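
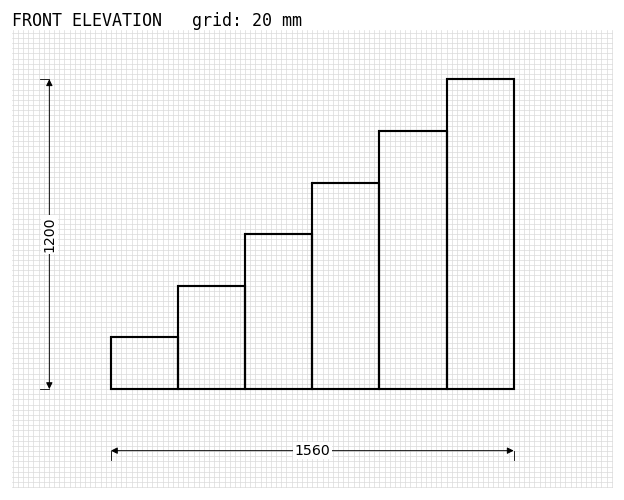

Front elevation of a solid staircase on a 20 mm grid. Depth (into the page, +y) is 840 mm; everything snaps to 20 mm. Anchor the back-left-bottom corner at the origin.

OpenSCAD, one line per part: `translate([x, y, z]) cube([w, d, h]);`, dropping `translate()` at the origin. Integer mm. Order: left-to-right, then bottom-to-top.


cube([260, 840, 200]);
translate([260, 0, 0]) cube([260, 840, 400]);
translate([520, 0, 0]) cube([260, 840, 600]);
translate([780, 0, 0]) cube([260, 840, 800]);
translate([1040, 0, 0]) cube([260, 840, 1000]);
translate([1300, 0, 0]) cube([260, 840, 1200]);


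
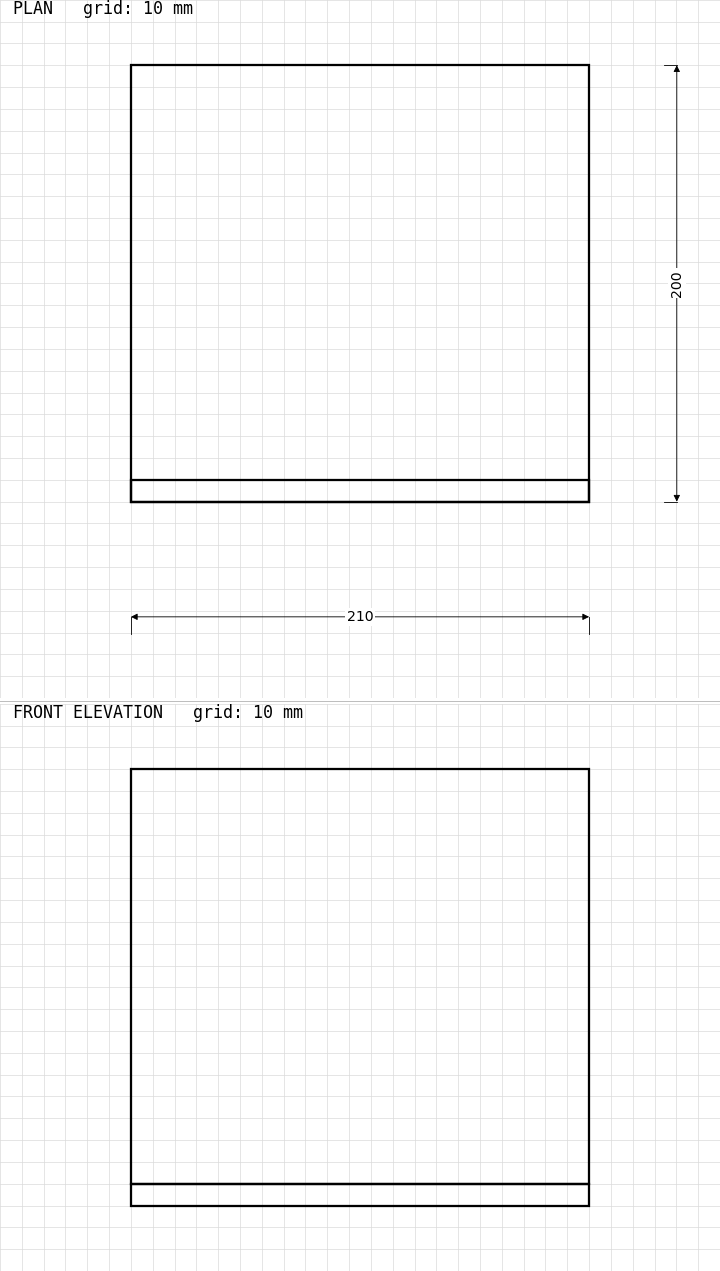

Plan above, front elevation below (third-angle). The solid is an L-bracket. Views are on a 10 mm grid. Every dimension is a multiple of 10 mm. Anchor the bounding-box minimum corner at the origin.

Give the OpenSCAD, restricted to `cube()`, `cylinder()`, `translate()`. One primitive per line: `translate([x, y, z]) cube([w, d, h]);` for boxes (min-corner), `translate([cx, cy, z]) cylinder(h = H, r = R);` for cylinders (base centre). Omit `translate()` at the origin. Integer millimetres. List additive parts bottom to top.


cube([210, 200, 10]);
translate([0, 0, 10]) cube([210, 10, 190]);


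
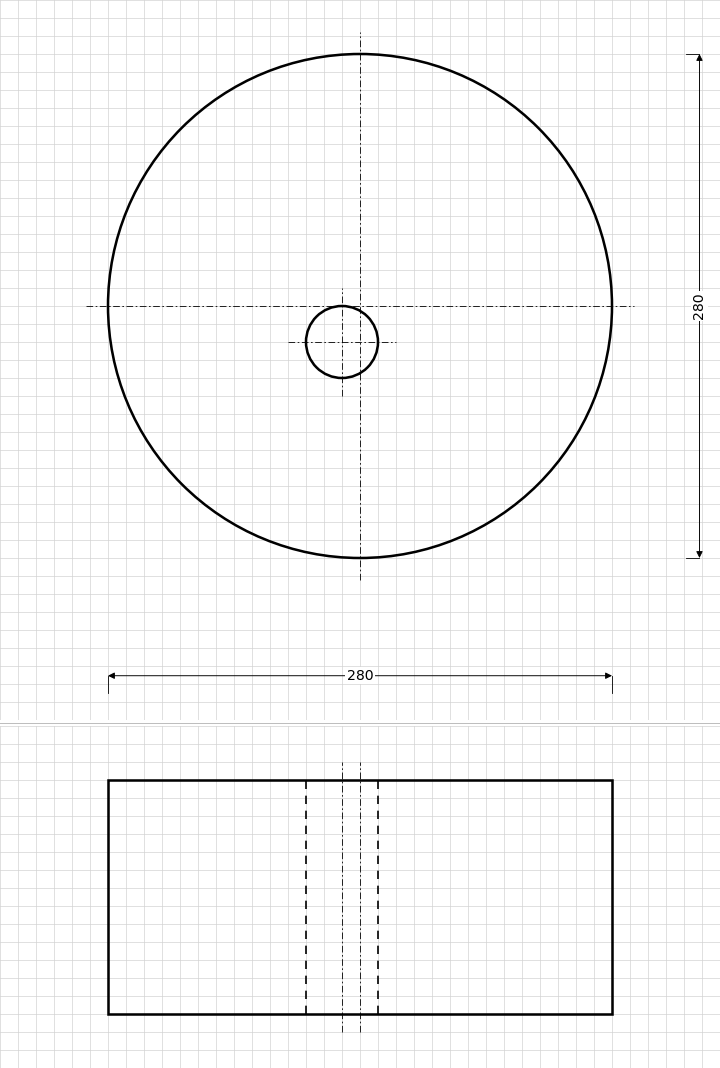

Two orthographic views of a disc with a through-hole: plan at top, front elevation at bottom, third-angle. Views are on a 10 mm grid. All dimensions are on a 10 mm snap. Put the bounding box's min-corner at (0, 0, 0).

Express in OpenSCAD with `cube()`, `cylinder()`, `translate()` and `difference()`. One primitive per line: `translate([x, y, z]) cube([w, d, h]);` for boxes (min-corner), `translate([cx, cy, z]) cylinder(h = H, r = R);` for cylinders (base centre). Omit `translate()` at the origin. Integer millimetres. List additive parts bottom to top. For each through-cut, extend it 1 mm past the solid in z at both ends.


difference() {
  translate([140, 140, 0]) cylinder(h = 130, r = 140);
  translate([130, 120, -1]) cylinder(h = 132, r = 20);
}


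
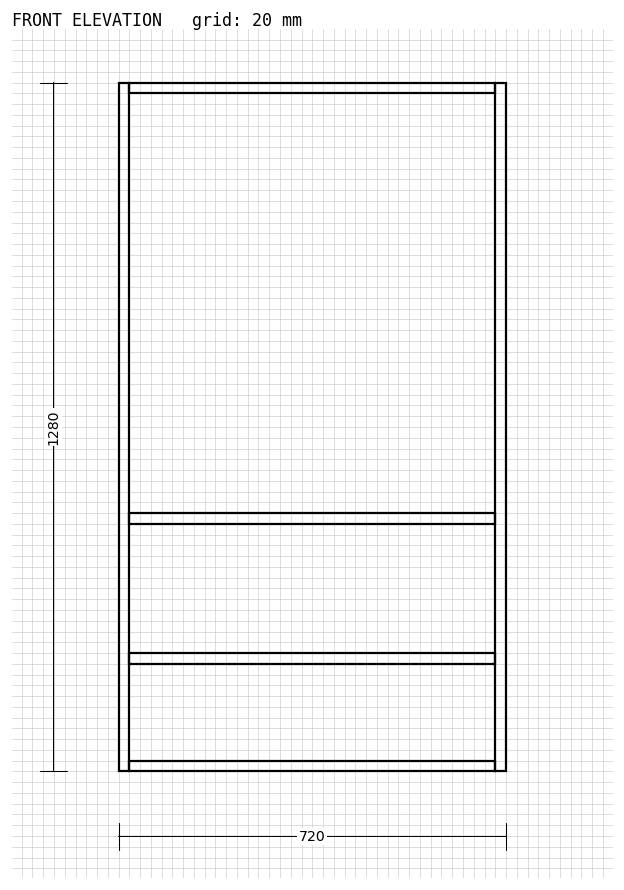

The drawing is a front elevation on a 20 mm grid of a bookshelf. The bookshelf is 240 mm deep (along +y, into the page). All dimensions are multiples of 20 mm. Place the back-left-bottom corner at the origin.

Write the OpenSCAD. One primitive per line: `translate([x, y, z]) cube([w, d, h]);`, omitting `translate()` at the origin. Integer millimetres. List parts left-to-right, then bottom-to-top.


cube([20, 240, 1280]);
translate([20, 0, 0]) cube([680, 240, 20]);
translate([20, 0, 200]) cube([680, 240, 20]);
translate([20, 0, 460]) cube([680, 240, 20]);
translate([20, 0, 1260]) cube([680, 240, 20]);
translate([700, 0, 0]) cube([20, 240, 1280]);


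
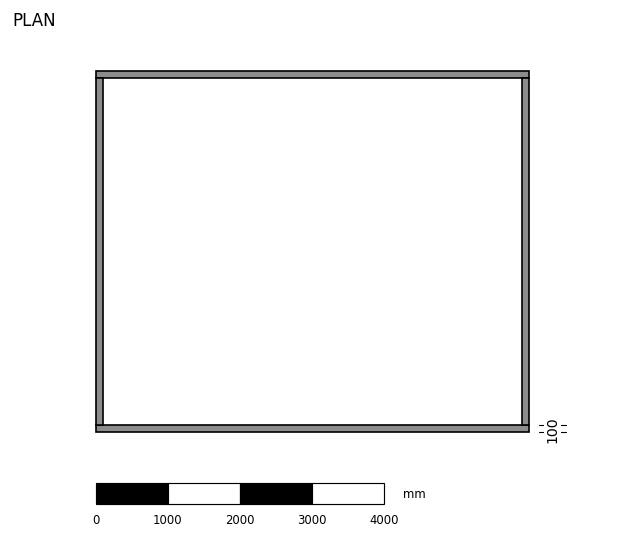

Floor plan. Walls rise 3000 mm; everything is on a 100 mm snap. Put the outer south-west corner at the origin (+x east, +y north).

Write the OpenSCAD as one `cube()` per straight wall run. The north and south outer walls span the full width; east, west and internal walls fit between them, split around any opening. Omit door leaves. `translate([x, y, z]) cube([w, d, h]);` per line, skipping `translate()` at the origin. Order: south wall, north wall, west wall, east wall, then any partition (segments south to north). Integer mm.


cube([6000, 100, 3000]);
translate([0, 4900, 0]) cube([6000, 100, 3000]);
translate([0, 100, 0]) cube([100, 4800, 3000]);
translate([5900, 100, 0]) cube([100, 4800, 3000]);


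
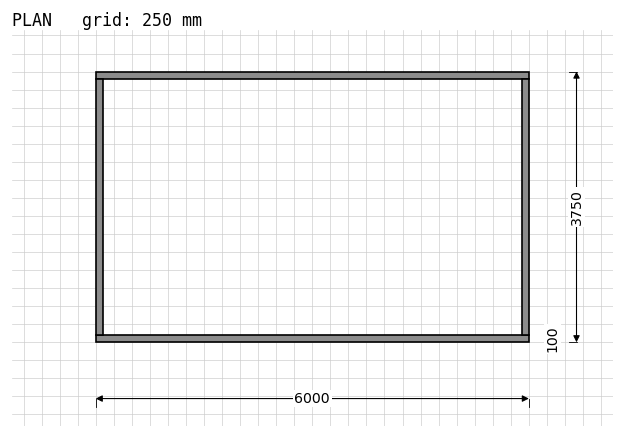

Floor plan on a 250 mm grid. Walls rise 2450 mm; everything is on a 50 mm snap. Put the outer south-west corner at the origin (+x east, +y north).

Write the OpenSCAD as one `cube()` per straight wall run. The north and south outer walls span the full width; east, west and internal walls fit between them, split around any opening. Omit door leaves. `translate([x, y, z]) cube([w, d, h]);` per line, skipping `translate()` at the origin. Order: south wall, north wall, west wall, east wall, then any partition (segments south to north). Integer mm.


cube([6000, 100, 2450]);
translate([0, 3650, 0]) cube([6000, 100, 2450]);
translate([0, 100, 0]) cube([100, 3550, 2450]);
translate([5900, 100, 0]) cube([100, 3550, 2450]);


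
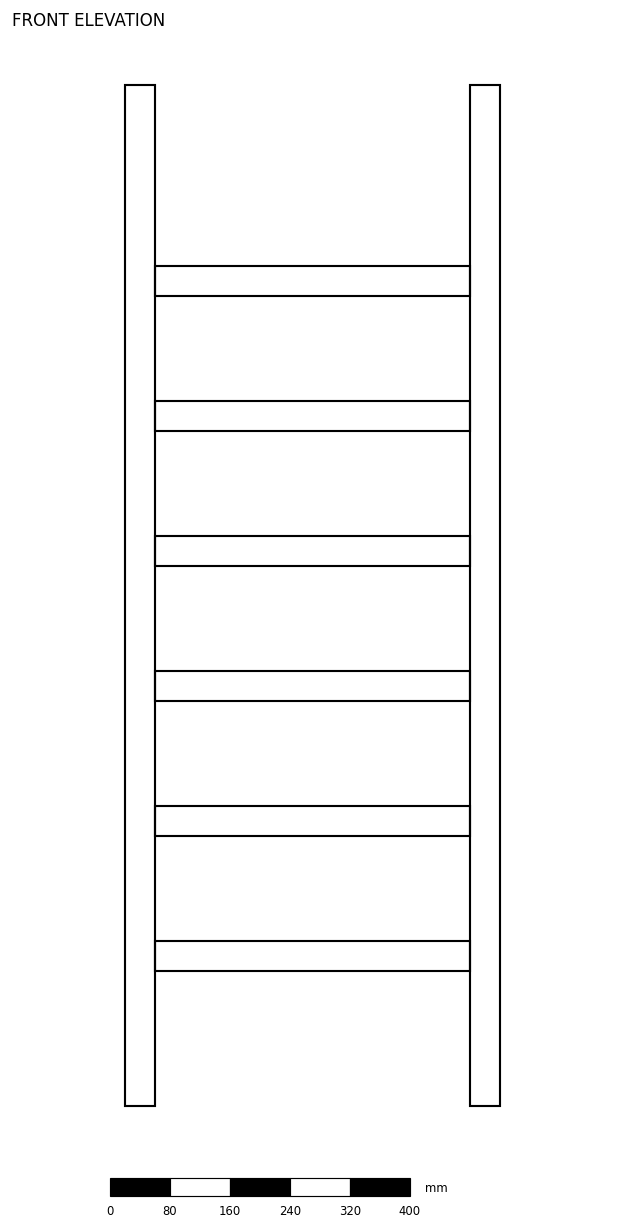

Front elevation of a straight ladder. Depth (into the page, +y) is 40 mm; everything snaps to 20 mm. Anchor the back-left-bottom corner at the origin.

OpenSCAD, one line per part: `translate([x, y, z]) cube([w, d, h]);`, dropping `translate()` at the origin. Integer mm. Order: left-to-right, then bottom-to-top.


cube([40, 40, 1360]);
translate([40, 0, 180]) cube([420, 40, 40]);
translate([40, 0, 360]) cube([420, 40, 40]);
translate([40, 0, 540]) cube([420, 40, 40]);
translate([40, 0, 720]) cube([420, 40, 40]);
translate([40, 0, 900]) cube([420, 40, 40]);
translate([40, 0, 1080]) cube([420, 40, 40]);
translate([460, 0, 0]) cube([40, 40, 1360]);


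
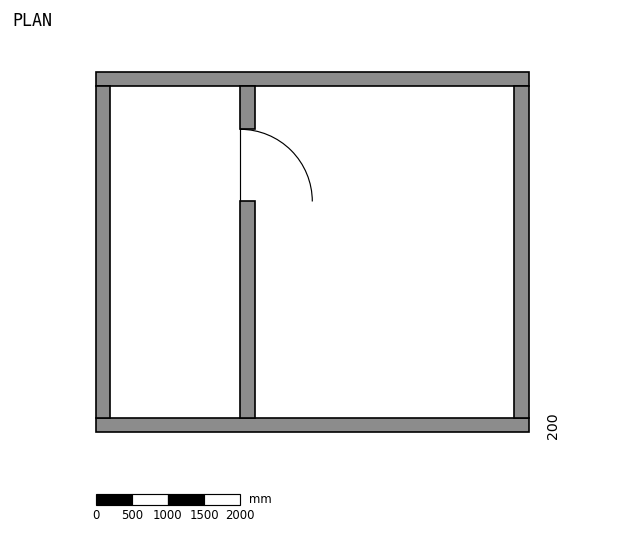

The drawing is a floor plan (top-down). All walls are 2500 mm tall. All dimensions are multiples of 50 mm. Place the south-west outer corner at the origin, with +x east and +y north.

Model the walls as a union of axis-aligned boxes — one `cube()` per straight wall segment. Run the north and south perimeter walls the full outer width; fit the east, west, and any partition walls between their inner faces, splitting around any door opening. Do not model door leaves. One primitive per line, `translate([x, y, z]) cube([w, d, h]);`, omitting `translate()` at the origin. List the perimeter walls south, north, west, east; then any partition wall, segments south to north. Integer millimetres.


cube([6000, 200, 2500]);
translate([0, 4800, 0]) cube([6000, 200, 2500]);
translate([0, 200, 0]) cube([200, 4600, 2500]);
translate([5800, 200, 0]) cube([200, 4600, 2500]);
translate([2000, 200, 0]) cube([200, 3000, 2500]);
translate([2000, 4200, 0]) cube([200, 600, 2500]);


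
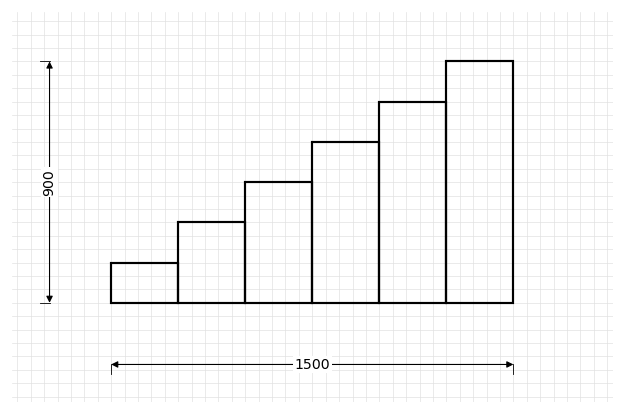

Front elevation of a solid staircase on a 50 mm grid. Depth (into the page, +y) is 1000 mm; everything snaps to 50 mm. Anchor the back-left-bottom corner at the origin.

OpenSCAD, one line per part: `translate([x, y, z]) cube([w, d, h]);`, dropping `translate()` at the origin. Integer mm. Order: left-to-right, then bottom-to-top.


cube([250, 1000, 150]);
translate([250, 0, 0]) cube([250, 1000, 300]);
translate([500, 0, 0]) cube([250, 1000, 450]);
translate([750, 0, 0]) cube([250, 1000, 600]);
translate([1000, 0, 0]) cube([250, 1000, 750]);
translate([1250, 0, 0]) cube([250, 1000, 900]);


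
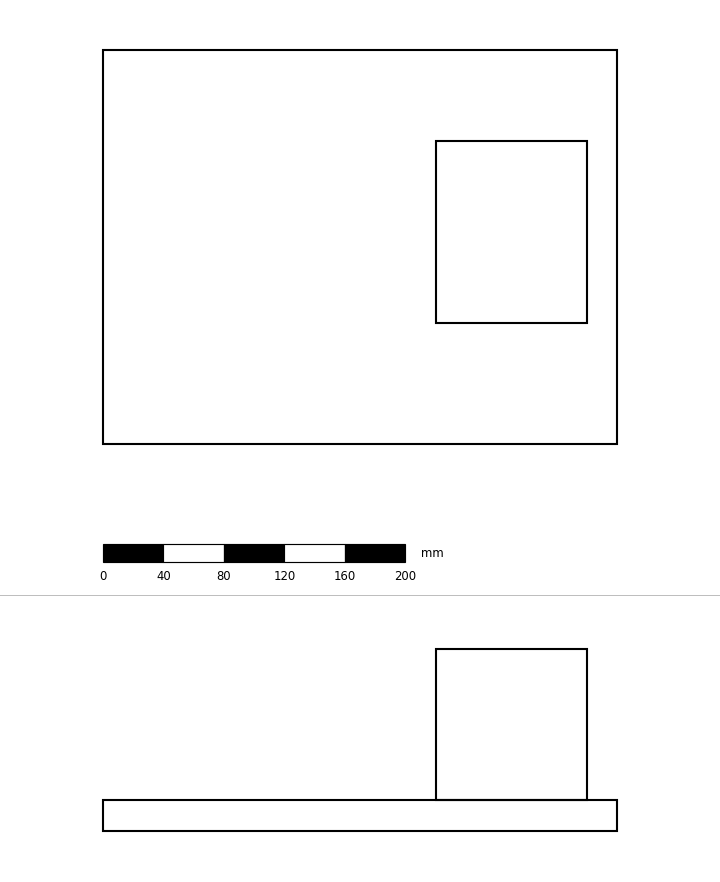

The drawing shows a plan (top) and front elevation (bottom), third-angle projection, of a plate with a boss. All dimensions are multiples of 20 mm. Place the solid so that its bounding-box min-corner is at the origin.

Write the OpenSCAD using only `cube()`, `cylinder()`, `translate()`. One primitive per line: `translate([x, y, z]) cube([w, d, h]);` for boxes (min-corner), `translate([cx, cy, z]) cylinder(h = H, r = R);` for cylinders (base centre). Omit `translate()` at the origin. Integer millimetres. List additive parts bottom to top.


cube([340, 260, 20]);
translate([220, 80, 20]) cube([100, 120, 100]);


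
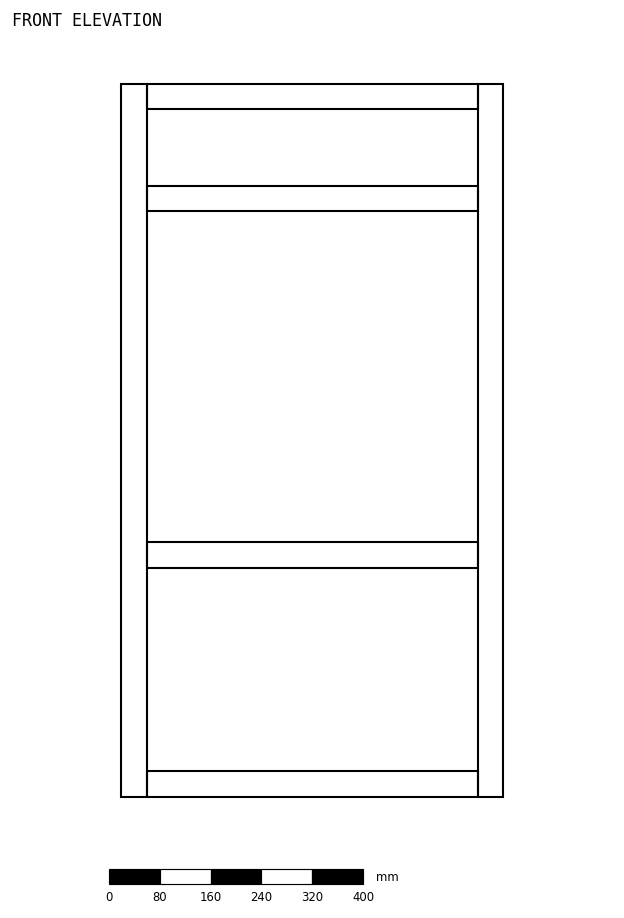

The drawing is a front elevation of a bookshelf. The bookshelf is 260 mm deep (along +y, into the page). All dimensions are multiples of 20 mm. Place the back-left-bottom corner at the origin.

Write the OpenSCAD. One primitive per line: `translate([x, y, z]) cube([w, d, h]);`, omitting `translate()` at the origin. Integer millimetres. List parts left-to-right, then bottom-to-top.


cube([40, 260, 1120]);
translate([40, 0, 0]) cube([520, 260, 40]);
translate([40, 0, 360]) cube([520, 260, 40]);
translate([40, 0, 920]) cube([520, 260, 40]);
translate([40, 0, 1080]) cube([520, 260, 40]);
translate([560, 0, 0]) cube([40, 260, 1120]);


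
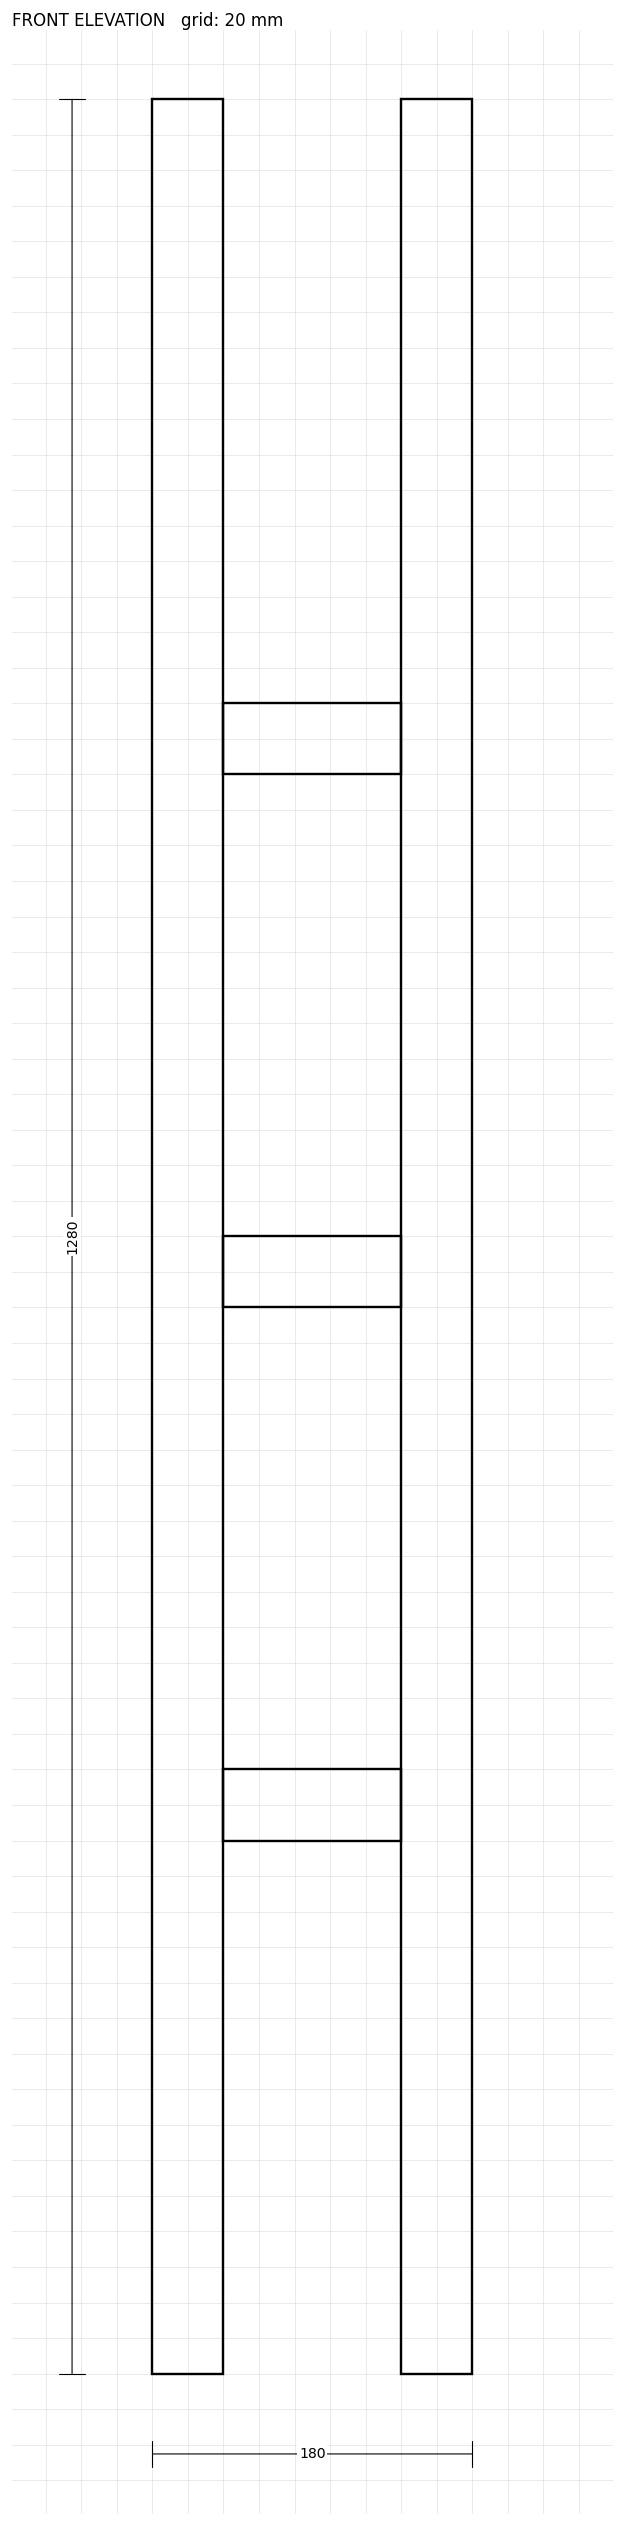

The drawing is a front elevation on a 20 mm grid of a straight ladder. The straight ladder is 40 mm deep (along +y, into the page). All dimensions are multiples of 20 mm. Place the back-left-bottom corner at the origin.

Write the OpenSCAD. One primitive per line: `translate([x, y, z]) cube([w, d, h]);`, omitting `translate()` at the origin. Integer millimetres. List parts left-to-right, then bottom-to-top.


cube([40, 40, 1280]);
translate([40, 0, 300]) cube([100, 40, 40]);
translate([40, 0, 600]) cube([100, 40, 40]);
translate([40, 0, 900]) cube([100, 40, 40]);
translate([140, 0, 0]) cube([40, 40, 1280]);


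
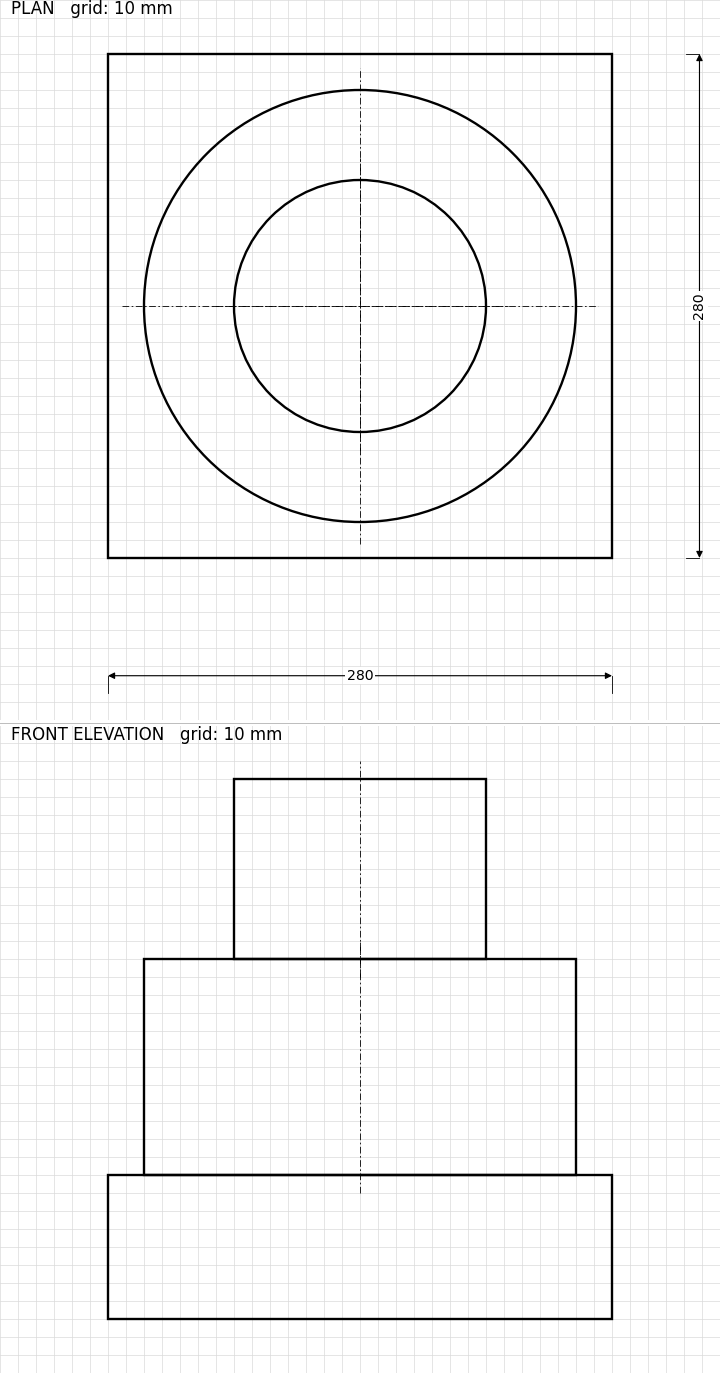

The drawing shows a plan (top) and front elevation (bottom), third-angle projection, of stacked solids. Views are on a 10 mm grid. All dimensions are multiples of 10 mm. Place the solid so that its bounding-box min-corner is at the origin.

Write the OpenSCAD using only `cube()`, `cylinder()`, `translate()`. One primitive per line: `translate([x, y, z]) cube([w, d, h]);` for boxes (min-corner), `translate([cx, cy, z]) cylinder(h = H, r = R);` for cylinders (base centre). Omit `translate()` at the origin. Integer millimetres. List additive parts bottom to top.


cube([280, 280, 80]);
translate([140, 140, 80]) cylinder(h = 120, r = 120);
translate([140, 140, 200]) cylinder(h = 100, r = 70);


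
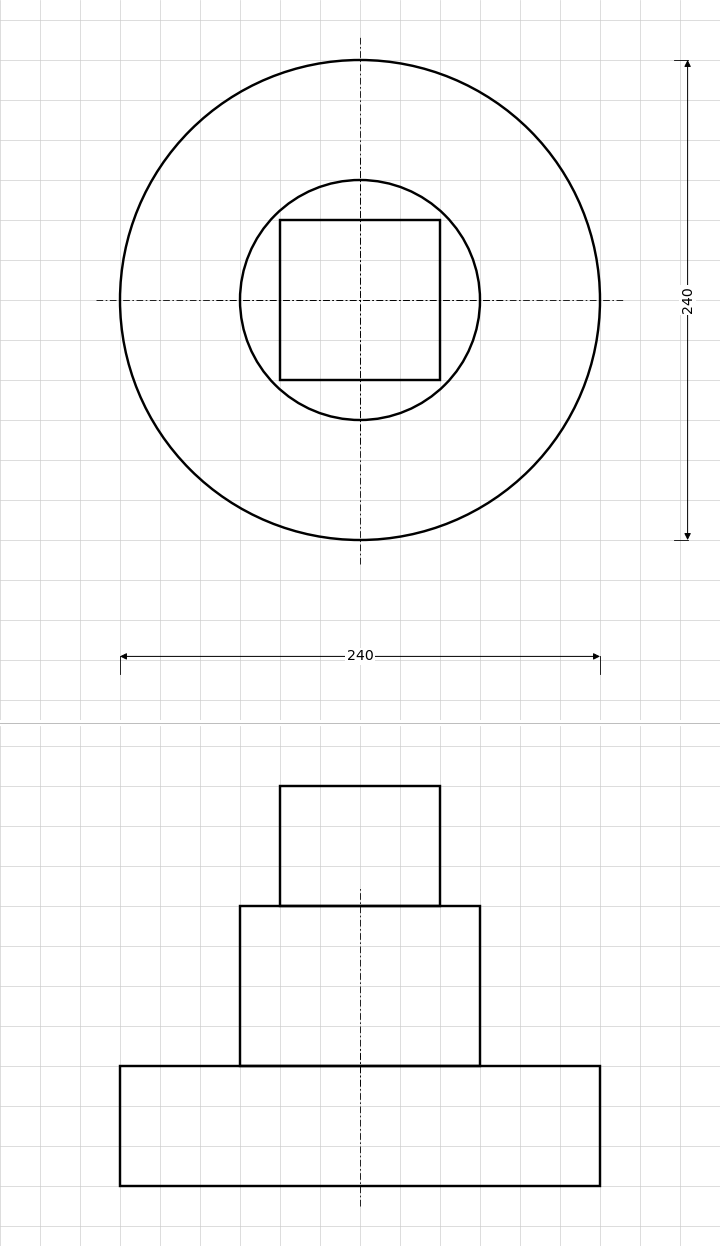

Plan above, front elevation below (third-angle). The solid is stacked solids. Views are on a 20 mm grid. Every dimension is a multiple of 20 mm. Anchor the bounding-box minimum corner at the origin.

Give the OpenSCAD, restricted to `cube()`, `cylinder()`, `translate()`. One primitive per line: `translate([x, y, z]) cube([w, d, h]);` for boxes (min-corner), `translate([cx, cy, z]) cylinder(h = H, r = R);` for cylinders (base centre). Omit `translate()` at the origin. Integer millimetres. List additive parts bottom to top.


translate([120, 120, 0]) cylinder(h = 60, r = 120);
translate([120, 120, 60]) cylinder(h = 80, r = 60);
translate([80, 80, 140]) cube([80, 80, 60]);


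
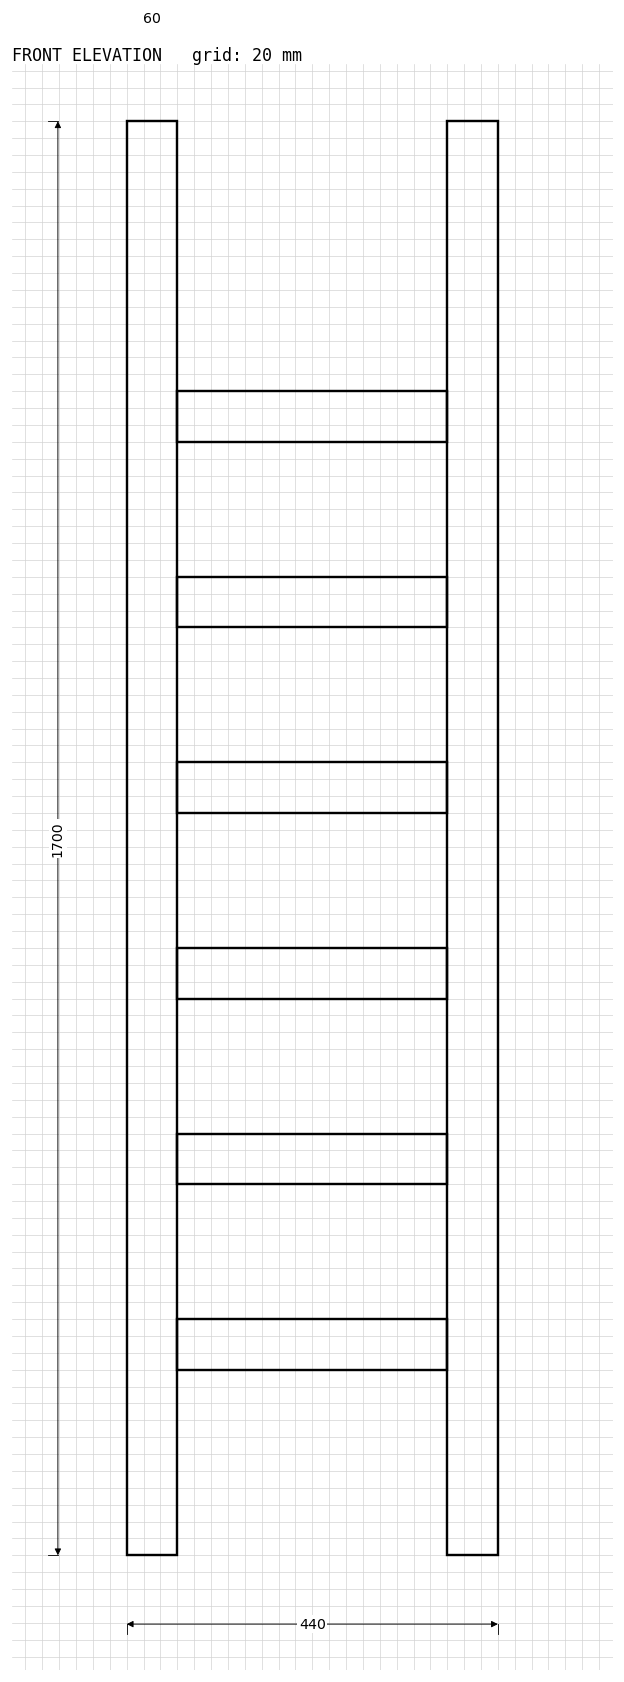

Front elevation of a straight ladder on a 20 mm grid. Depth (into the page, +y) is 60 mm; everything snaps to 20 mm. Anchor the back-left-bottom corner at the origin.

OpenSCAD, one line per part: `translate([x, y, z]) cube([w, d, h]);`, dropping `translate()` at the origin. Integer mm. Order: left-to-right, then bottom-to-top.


cube([60, 60, 1700]);
translate([60, 0, 220]) cube([320, 60, 60]);
translate([60, 0, 440]) cube([320, 60, 60]);
translate([60, 0, 660]) cube([320, 60, 60]);
translate([60, 0, 880]) cube([320, 60, 60]);
translate([60, 0, 1100]) cube([320, 60, 60]);
translate([60, 0, 1320]) cube([320, 60, 60]);
translate([380, 0, 0]) cube([60, 60, 1700]);


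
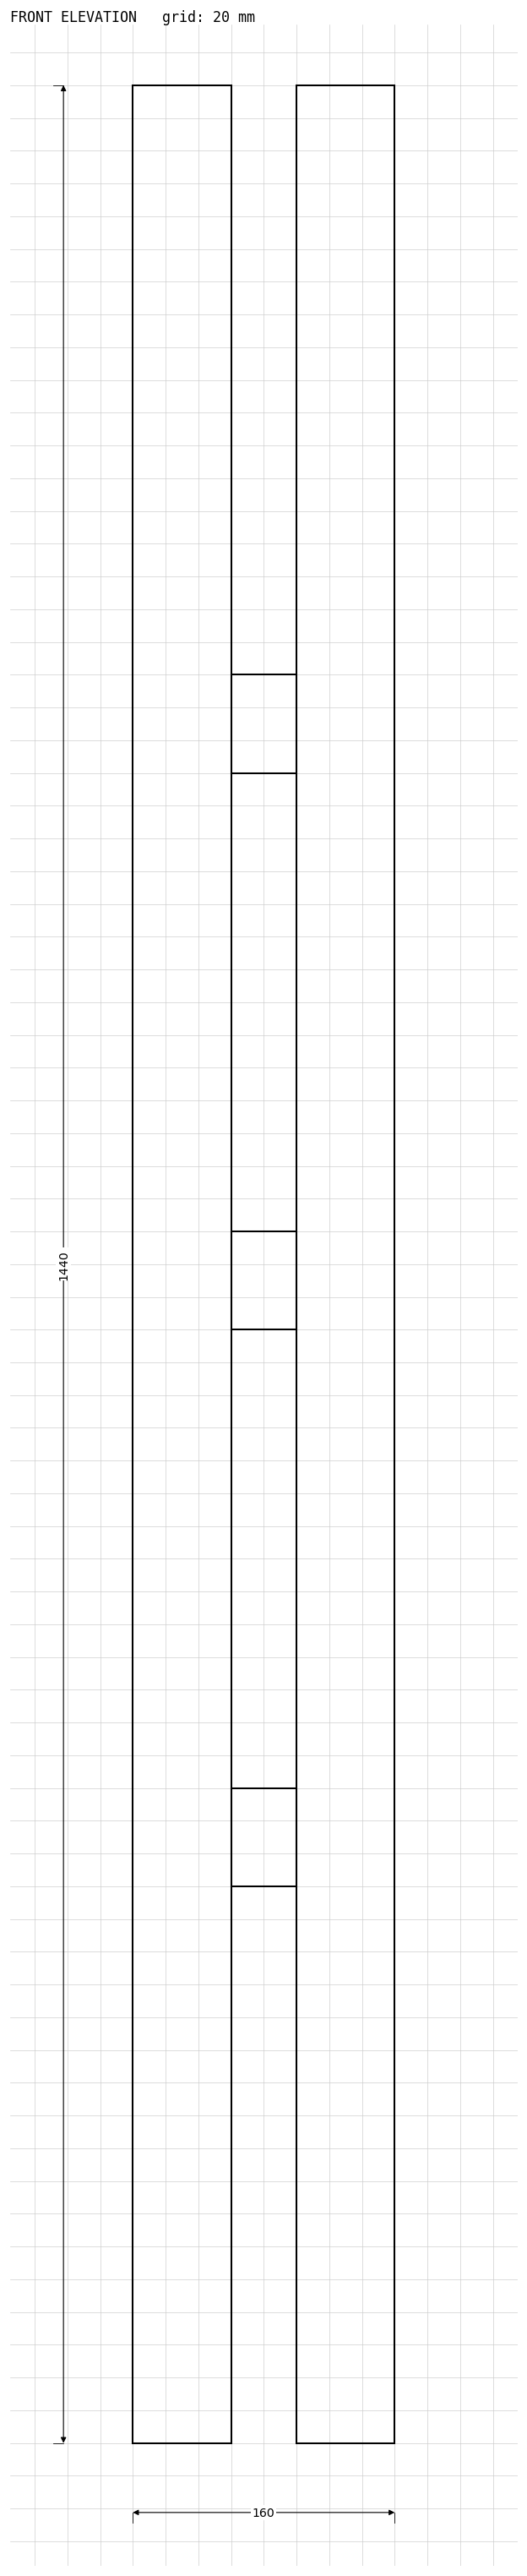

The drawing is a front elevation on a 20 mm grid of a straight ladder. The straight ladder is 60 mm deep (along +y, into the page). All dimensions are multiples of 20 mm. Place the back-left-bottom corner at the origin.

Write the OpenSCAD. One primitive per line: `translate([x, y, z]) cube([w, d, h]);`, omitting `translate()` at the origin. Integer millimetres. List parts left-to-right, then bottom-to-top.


cube([60, 60, 1440]);
translate([60, 0, 340]) cube([40, 60, 60]);
translate([60, 0, 680]) cube([40, 60, 60]);
translate([60, 0, 1020]) cube([40, 60, 60]);
translate([100, 0, 0]) cube([60, 60, 1440]);


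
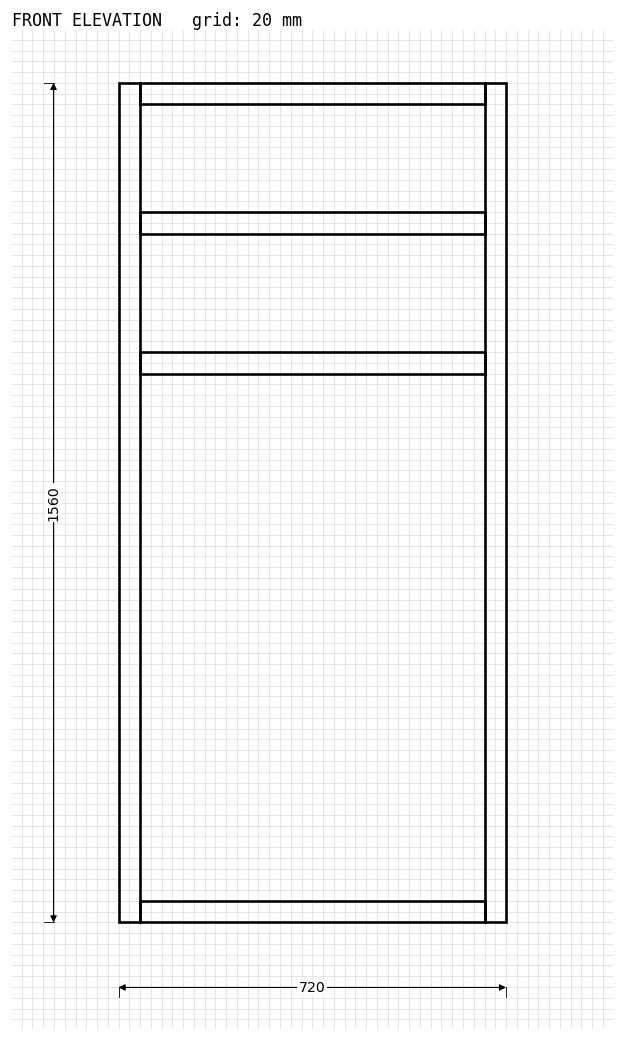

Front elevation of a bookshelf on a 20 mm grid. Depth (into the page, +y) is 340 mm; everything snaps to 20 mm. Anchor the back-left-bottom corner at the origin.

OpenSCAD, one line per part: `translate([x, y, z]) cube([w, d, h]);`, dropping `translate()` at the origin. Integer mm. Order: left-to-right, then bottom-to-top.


cube([40, 340, 1560]);
translate([40, 0, 0]) cube([640, 340, 40]);
translate([40, 0, 1020]) cube([640, 340, 40]);
translate([40, 0, 1280]) cube([640, 340, 40]);
translate([40, 0, 1520]) cube([640, 340, 40]);
translate([680, 0, 0]) cube([40, 340, 1560]);


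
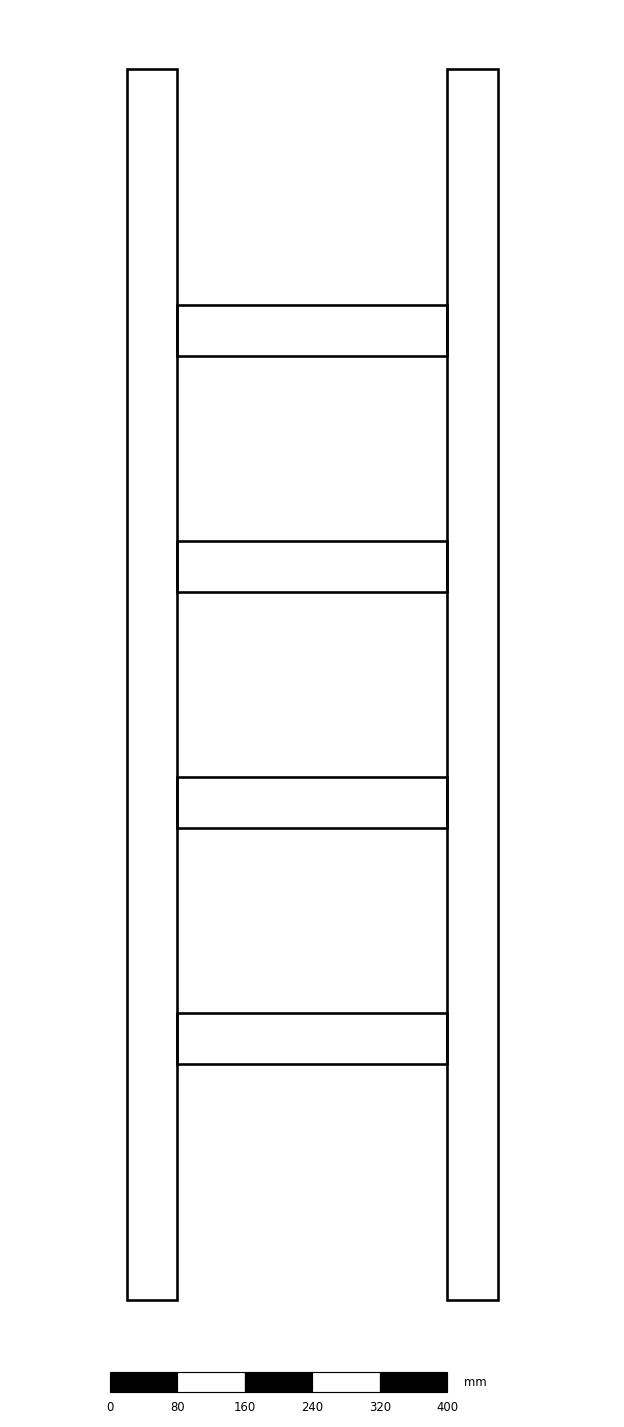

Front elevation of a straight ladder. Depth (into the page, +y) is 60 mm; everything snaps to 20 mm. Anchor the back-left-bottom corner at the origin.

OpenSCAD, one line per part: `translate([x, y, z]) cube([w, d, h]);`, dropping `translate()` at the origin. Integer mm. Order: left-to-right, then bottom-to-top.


cube([60, 60, 1460]);
translate([60, 0, 280]) cube([320, 60, 60]);
translate([60, 0, 560]) cube([320, 60, 60]);
translate([60, 0, 840]) cube([320, 60, 60]);
translate([60, 0, 1120]) cube([320, 60, 60]);
translate([380, 0, 0]) cube([60, 60, 1460]);


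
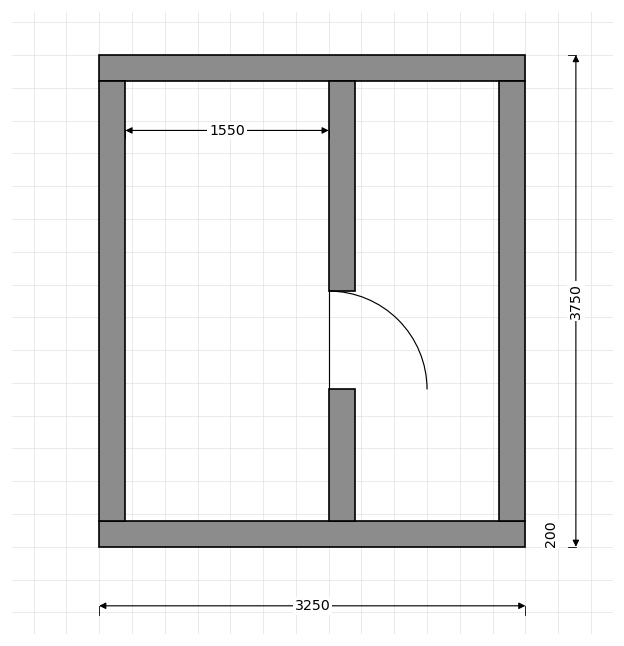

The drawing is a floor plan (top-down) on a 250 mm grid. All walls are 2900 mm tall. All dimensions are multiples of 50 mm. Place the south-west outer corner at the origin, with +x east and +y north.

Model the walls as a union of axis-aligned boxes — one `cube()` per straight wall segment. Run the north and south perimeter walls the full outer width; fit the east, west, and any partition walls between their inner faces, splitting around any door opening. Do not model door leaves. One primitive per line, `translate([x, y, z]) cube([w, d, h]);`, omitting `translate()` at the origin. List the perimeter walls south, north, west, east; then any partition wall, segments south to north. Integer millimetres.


cube([3250, 200, 2900]);
translate([0, 3550, 0]) cube([3250, 200, 2900]);
translate([0, 200, 0]) cube([200, 3350, 2900]);
translate([3050, 200, 0]) cube([200, 3350, 2900]);
translate([1750, 200, 0]) cube([200, 1000, 2900]);
translate([1750, 1950, 0]) cube([200, 1600, 2900]);


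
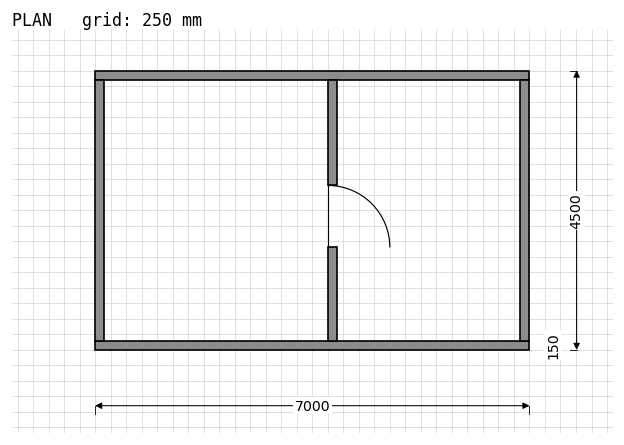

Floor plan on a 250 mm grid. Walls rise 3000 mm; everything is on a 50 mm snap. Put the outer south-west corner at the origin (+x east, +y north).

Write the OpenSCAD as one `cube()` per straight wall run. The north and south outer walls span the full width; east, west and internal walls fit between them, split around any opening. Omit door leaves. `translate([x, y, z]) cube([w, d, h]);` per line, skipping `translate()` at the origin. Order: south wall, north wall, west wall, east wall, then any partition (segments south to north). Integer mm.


cube([7000, 150, 3000]);
translate([0, 4350, 0]) cube([7000, 150, 3000]);
translate([0, 150, 0]) cube([150, 4200, 3000]);
translate([6850, 150, 0]) cube([150, 4200, 3000]);
translate([3750, 150, 0]) cube([150, 1500, 3000]);
translate([3750, 2650, 0]) cube([150, 1700, 3000]);


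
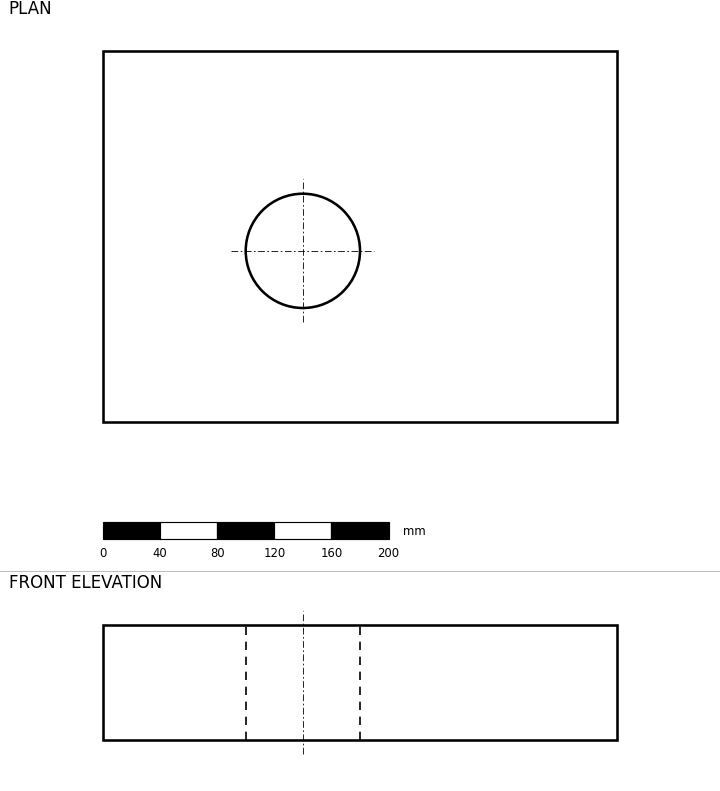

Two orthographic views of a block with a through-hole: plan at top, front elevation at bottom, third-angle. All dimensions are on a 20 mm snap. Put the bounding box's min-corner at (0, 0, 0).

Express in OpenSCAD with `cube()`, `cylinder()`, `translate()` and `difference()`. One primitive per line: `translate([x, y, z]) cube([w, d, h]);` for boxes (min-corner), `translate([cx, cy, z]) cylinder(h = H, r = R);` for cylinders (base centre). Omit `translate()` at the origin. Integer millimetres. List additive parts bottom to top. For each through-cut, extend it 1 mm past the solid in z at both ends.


difference() {
  cube([360, 260, 80]);
  translate([140, 120, -1]) cylinder(h = 82, r = 40);
}


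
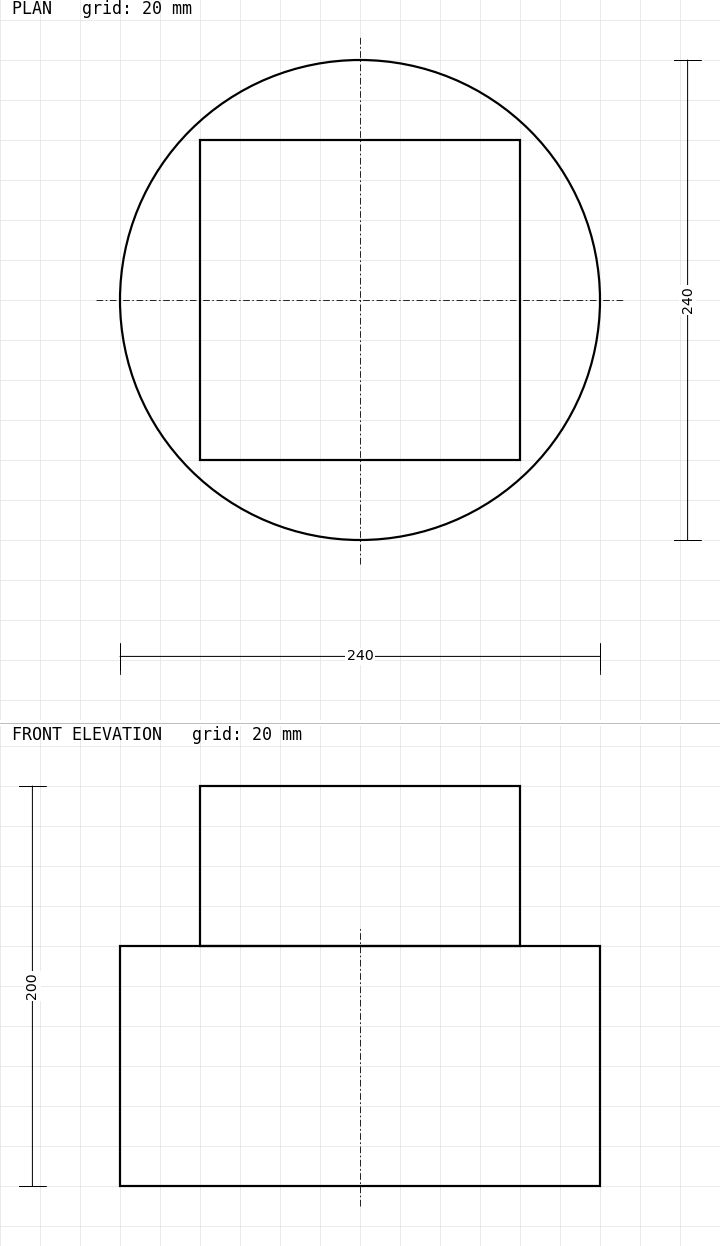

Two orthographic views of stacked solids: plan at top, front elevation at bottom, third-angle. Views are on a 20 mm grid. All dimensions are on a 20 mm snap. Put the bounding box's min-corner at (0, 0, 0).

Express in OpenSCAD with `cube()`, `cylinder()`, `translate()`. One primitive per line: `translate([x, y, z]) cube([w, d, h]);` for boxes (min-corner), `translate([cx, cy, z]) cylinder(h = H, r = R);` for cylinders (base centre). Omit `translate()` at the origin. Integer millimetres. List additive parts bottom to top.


translate([120, 120, 0]) cylinder(h = 120, r = 120);
translate([40, 40, 120]) cube([160, 160, 80]);


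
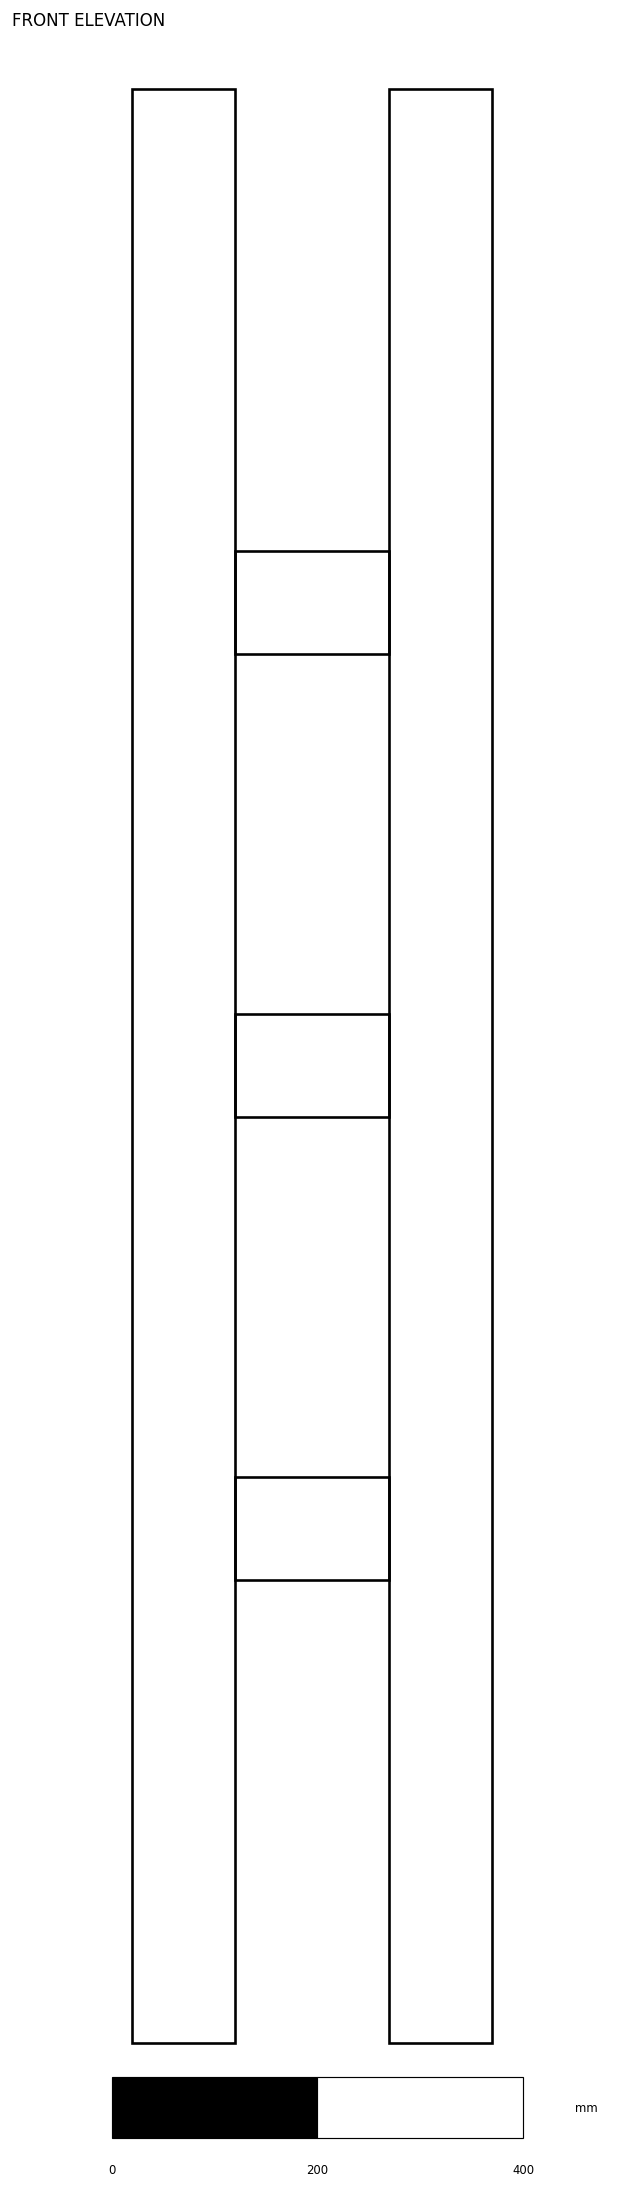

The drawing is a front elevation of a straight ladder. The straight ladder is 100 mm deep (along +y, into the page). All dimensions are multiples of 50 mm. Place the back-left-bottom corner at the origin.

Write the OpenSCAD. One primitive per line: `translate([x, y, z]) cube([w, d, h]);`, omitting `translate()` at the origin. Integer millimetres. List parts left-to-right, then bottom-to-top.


cube([100, 100, 1900]);
translate([100, 0, 450]) cube([150, 100, 100]);
translate([100, 0, 900]) cube([150, 100, 100]);
translate([100, 0, 1350]) cube([150, 100, 100]);
translate([250, 0, 0]) cube([100, 100, 1900]);


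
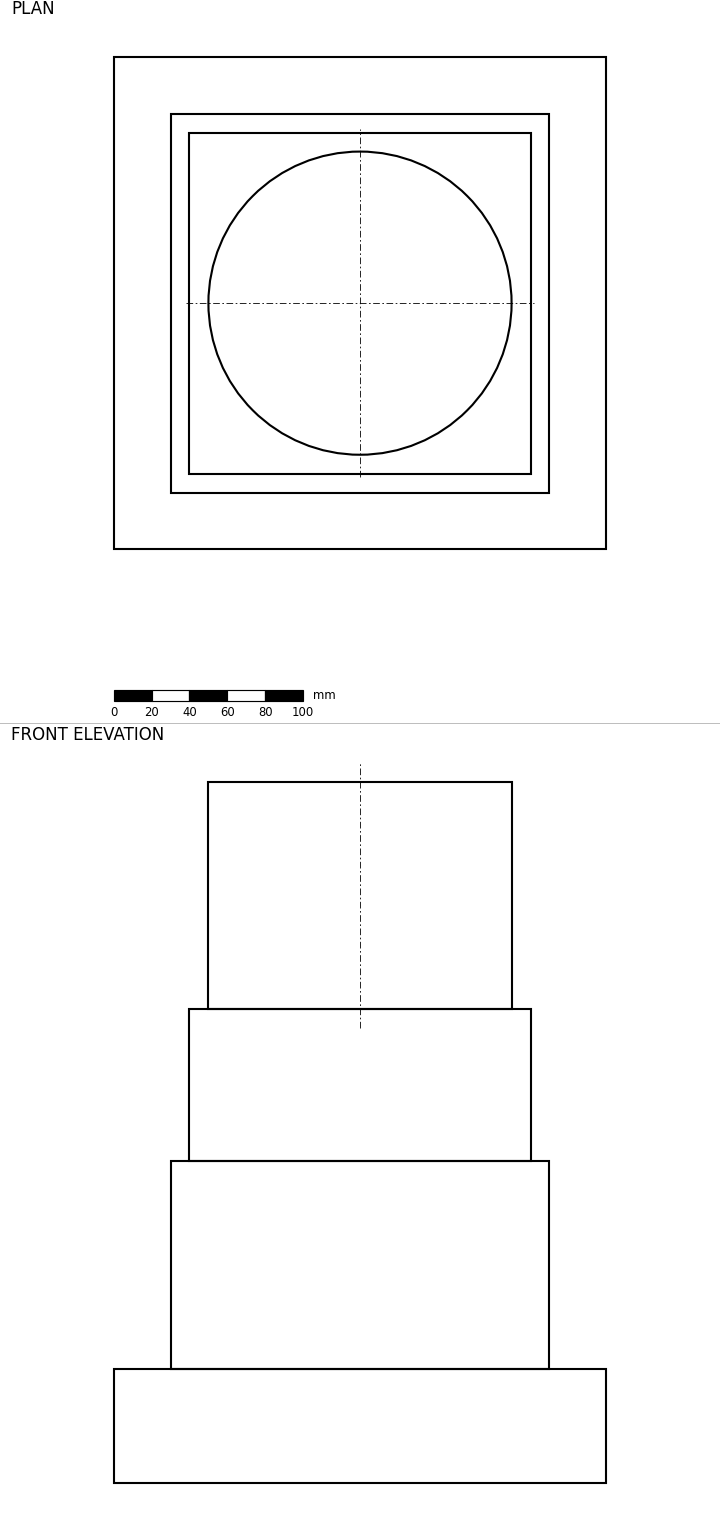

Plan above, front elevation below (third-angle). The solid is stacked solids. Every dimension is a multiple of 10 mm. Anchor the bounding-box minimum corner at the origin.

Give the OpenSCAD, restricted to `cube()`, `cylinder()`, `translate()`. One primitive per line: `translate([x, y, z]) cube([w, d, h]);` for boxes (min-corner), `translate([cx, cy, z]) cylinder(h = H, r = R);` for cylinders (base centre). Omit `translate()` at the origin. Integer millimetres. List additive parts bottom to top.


cube([260, 260, 60]);
translate([30, 30, 60]) cube([200, 200, 110]);
translate([40, 40, 170]) cube([180, 180, 80]);
translate([130, 130, 250]) cylinder(h = 120, r = 80);


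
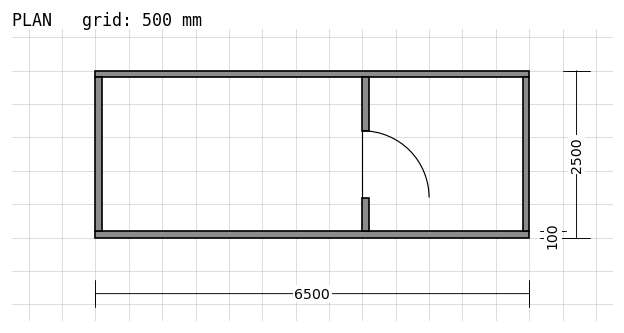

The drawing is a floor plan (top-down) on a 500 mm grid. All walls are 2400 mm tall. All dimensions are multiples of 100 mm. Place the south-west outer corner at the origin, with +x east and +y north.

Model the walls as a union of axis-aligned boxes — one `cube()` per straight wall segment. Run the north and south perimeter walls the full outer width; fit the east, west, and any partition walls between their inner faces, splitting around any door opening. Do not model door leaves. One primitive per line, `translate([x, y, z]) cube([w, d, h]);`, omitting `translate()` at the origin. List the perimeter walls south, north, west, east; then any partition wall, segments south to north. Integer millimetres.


cube([6500, 100, 2400]);
translate([0, 2400, 0]) cube([6500, 100, 2400]);
translate([0, 100, 0]) cube([100, 2300, 2400]);
translate([6400, 100, 0]) cube([100, 2300, 2400]);
translate([4000, 100, 0]) cube([100, 500, 2400]);
translate([4000, 1600, 0]) cube([100, 800, 2400]);


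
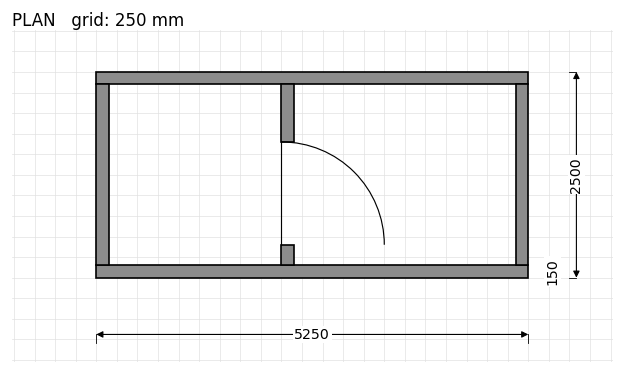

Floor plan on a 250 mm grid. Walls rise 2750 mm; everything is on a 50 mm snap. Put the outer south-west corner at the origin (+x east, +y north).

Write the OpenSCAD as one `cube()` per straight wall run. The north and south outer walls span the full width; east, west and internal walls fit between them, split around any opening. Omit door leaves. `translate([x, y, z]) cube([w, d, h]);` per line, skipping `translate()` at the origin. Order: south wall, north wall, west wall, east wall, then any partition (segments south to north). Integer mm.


cube([5250, 150, 2750]);
translate([0, 2350, 0]) cube([5250, 150, 2750]);
translate([0, 150, 0]) cube([150, 2200, 2750]);
translate([5100, 150, 0]) cube([150, 2200, 2750]);
translate([2250, 150, 0]) cube([150, 250, 2750]);
translate([2250, 1650, 0]) cube([150, 700, 2750]);


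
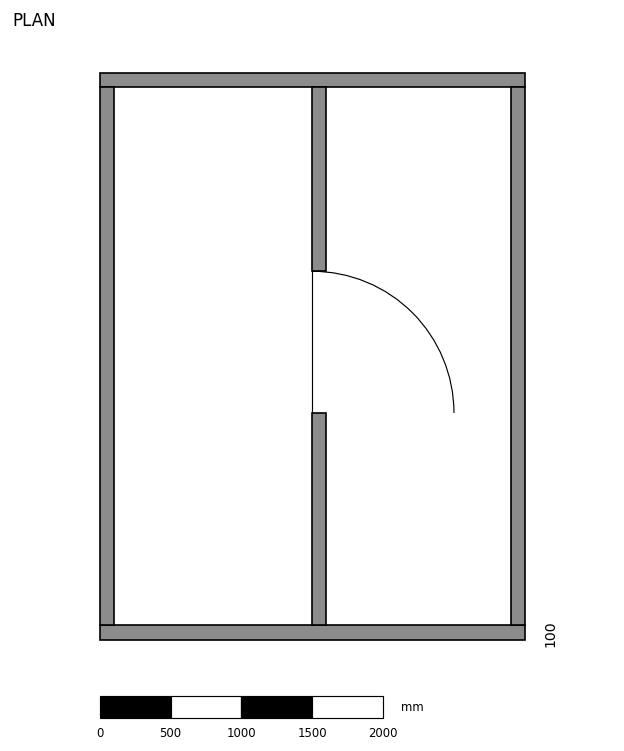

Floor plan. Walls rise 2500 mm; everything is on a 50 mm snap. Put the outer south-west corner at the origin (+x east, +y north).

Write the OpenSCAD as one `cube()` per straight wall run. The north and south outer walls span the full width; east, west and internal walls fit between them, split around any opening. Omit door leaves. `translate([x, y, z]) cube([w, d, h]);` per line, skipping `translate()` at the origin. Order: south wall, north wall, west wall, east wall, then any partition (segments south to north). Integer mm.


cube([3000, 100, 2500]);
translate([0, 3900, 0]) cube([3000, 100, 2500]);
translate([0, 100, 0]) cube([100, 3800, 2500]);
translate([2900, 100, 0]) cube([100, 3800, 2500]);
translate([1500, 100, 0]) cube([100, 1500, 2500]);
translate([1500, 2600, 0]) cube([100, 1300, 2500]);


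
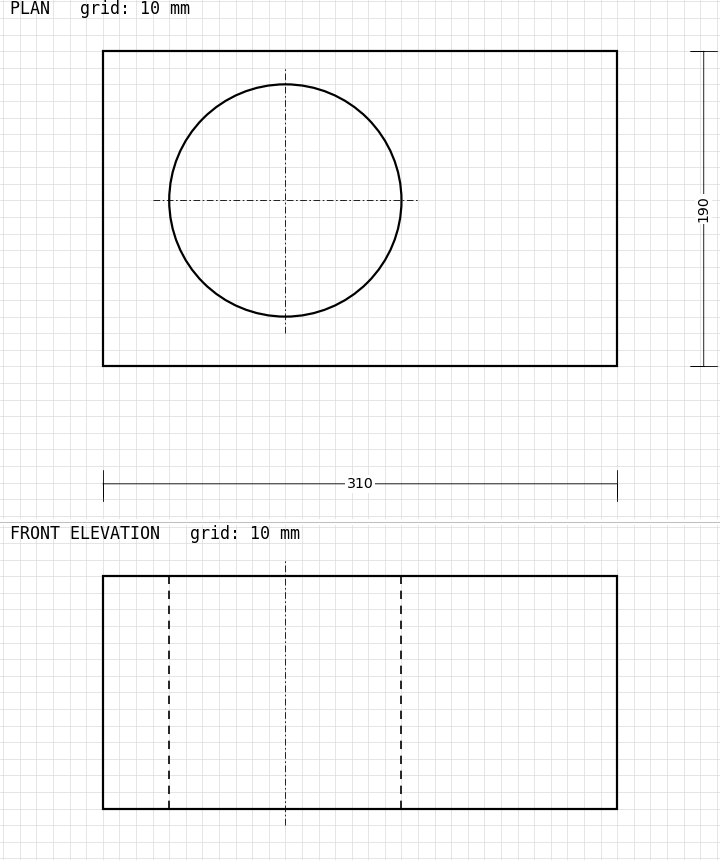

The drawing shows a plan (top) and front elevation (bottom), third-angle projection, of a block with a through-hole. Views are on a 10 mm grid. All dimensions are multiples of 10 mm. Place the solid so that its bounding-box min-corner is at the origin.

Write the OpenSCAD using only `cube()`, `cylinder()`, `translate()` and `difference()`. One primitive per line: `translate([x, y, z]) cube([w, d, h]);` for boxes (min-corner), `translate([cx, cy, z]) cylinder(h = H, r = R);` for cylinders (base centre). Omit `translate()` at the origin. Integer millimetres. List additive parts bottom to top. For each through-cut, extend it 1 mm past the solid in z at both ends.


difference() {
  cube([310, 190, 140]);
  translate([110, 100, -1]) cylinder(h = 142, r = 70);
}


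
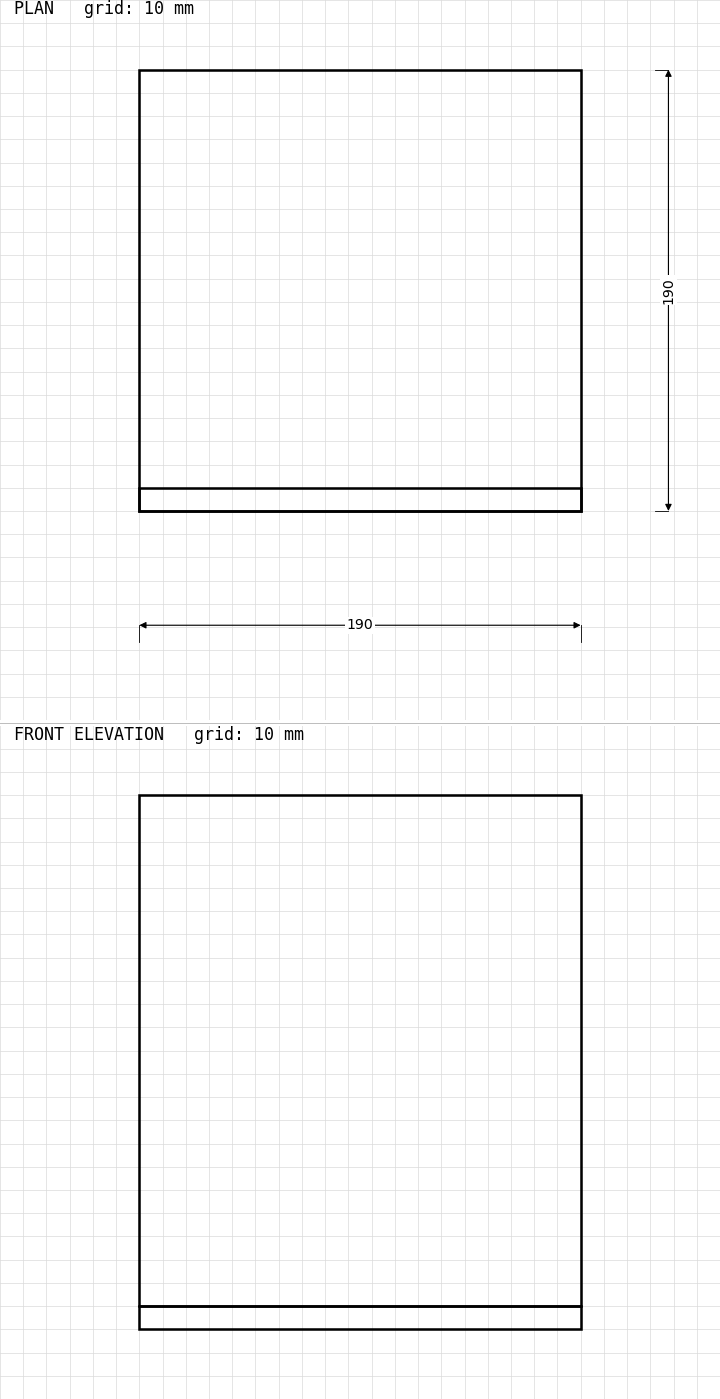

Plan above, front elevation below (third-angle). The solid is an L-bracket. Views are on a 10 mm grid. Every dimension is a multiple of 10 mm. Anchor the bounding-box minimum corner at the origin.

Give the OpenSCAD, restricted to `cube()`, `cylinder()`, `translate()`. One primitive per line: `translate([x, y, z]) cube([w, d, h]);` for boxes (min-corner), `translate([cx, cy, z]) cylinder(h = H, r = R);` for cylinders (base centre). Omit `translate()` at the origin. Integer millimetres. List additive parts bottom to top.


cube([190, 190, 10]);
translate([0, 0, 10]) cube([190, 10, 220]);


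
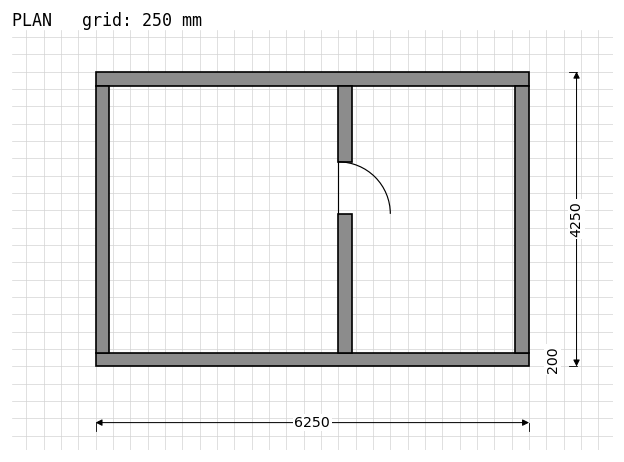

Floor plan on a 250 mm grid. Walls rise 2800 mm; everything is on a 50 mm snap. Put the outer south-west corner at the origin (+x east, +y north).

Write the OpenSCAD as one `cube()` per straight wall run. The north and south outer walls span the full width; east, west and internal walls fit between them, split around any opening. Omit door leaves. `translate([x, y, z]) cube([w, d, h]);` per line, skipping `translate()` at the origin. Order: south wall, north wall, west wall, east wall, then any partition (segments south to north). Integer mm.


cube([6250, 200, 2800]);
translate([0, 4050, 0]) cube([6250, 200, 2800]);
translate([0, 200, 0]) cube([200, 3850, 2800]);
translate([6050, 200, 0]) cube([200, 3850, 2800]);
translate([3500, 200, 0]) cube([200, 2000, 2800]);
translate([3500, 2950, 0]) cube([200, 1100, 2800]);


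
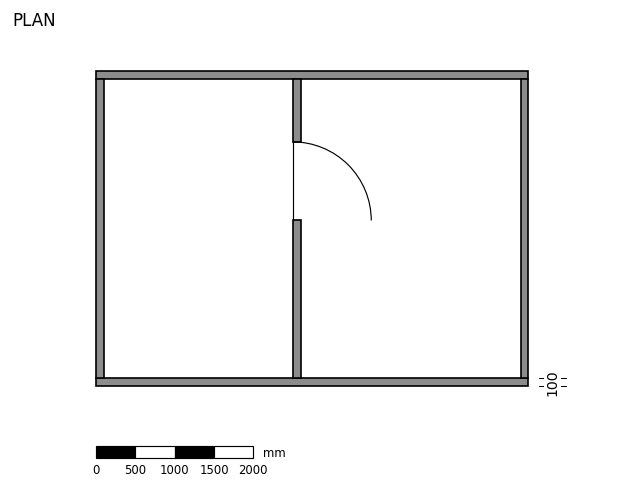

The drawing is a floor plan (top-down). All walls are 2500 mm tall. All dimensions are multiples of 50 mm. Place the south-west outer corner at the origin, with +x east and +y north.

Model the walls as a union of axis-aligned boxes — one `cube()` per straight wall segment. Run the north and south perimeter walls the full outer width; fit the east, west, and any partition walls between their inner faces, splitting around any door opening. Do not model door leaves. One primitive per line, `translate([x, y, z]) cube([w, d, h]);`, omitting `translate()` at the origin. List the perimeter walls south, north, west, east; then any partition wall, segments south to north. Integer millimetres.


cube([5500, 100, 2500]);
translate([0, 3900, 0]) cube([5500, 100, 2500]);
translate([0, 100, 0]) cube([100, 3800, 2500]);
translate([5400, 100, 0]) cube([100, 3800, 2500]);
translate([2500, 100, 0]) cube([100, 2000, 2500]);
translate([2500, 3100, 0]) cube([100, 800, 2500]);


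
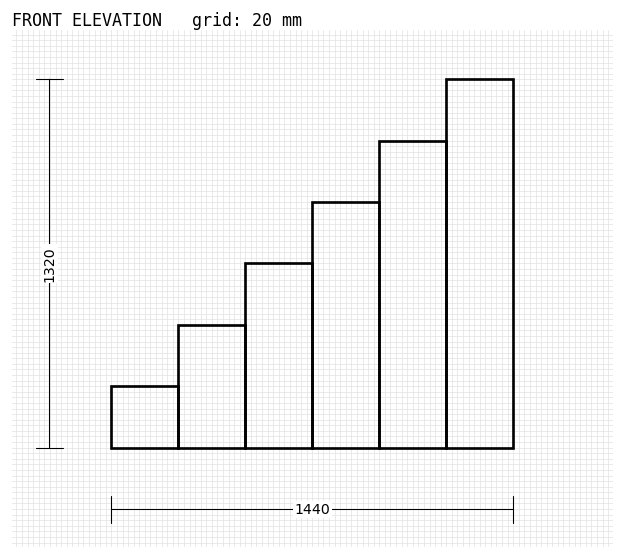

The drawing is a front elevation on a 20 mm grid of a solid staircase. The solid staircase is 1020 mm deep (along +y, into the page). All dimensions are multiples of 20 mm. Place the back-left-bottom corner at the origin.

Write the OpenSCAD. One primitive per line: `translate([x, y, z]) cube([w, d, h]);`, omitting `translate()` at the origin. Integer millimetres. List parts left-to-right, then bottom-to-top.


cube([240, 1020, 220]);
translate([240, 0, 0]) cube([240, 1020, 440]);
translate([480, 0, 0]) cube([240, 1020, 660]);
translate([720, 0, 0]) cube([240, 1020, 880]);
translate([960, 0, 0]) cube([240, 1020, 1100]);
translate([1200, 0, 0]) cube([240, 1020, 1320]);


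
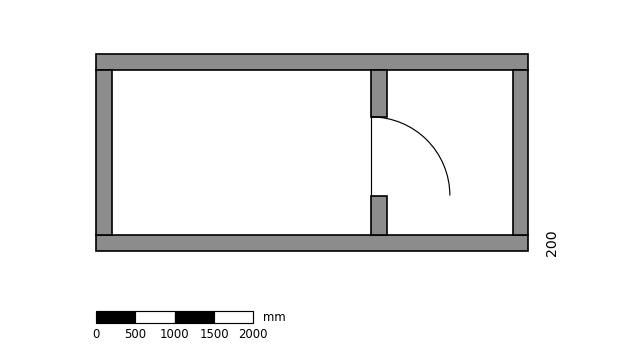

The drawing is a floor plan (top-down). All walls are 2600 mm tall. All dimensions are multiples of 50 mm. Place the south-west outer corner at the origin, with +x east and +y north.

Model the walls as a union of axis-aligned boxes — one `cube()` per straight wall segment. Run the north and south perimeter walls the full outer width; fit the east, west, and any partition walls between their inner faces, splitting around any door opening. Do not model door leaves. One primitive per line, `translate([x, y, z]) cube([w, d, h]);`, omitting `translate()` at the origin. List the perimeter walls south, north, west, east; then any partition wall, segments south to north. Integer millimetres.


cube([5500, 200, 2600]);
translate([0, 2300, 0]) cube([5500, 200, 2600]);
translate([0, 200, 0]) cube([200, 2100, 2600]);
translate([5300, 200, 0]) cube([200, 2100, 2600]);
translate([3500, 200, 0]) cube([200, 500, 2600]);
translate([3500, 1700, 0]) cube([200, 600, 2600]);


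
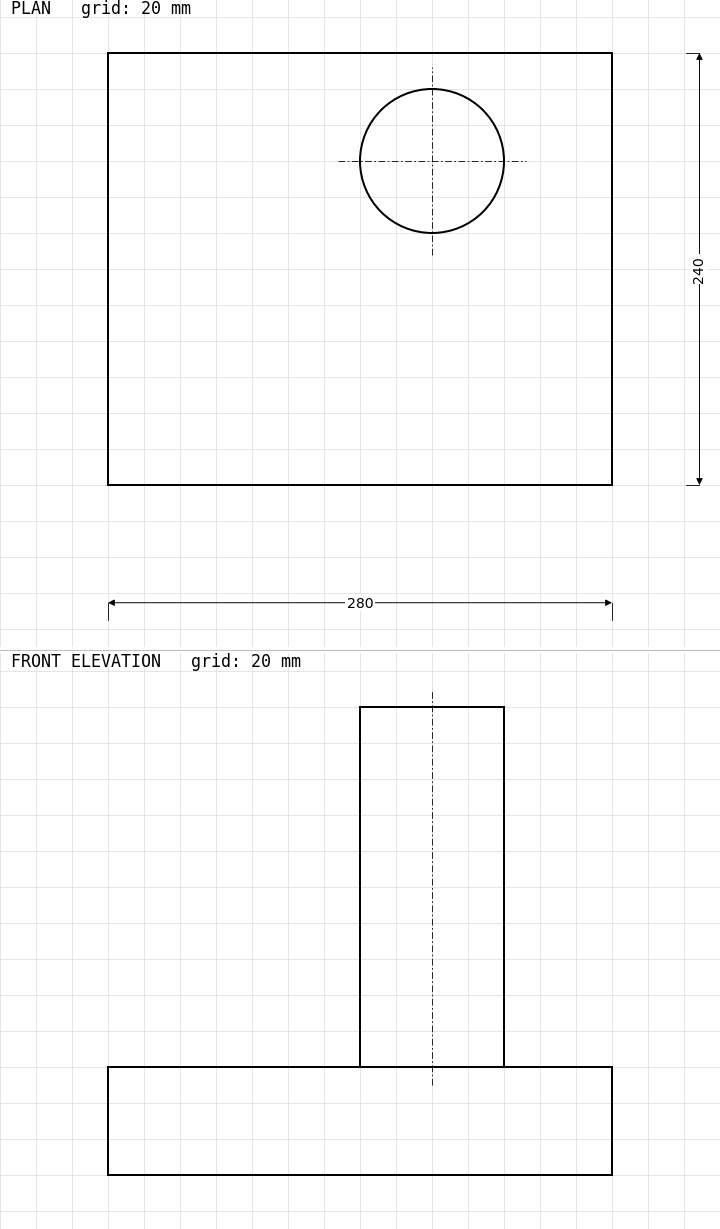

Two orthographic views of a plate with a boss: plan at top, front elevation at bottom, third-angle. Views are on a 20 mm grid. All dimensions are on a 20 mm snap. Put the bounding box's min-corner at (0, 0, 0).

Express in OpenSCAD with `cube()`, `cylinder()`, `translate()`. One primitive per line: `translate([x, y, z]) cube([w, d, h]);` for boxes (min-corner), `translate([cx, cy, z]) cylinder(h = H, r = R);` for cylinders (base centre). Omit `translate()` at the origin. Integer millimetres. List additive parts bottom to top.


cube([280, 240, 60]);
translate([180, 180, 60]) cylinder(h = 200, r = 40);
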